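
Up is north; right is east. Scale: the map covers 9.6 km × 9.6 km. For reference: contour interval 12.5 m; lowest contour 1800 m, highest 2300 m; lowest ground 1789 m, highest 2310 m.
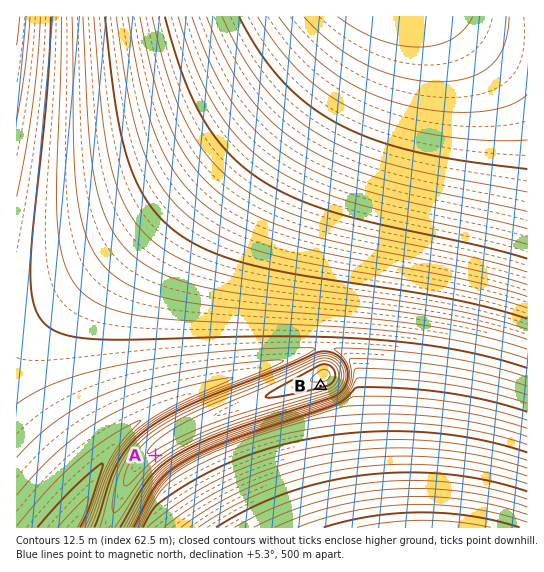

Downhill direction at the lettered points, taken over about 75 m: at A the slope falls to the SE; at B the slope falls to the S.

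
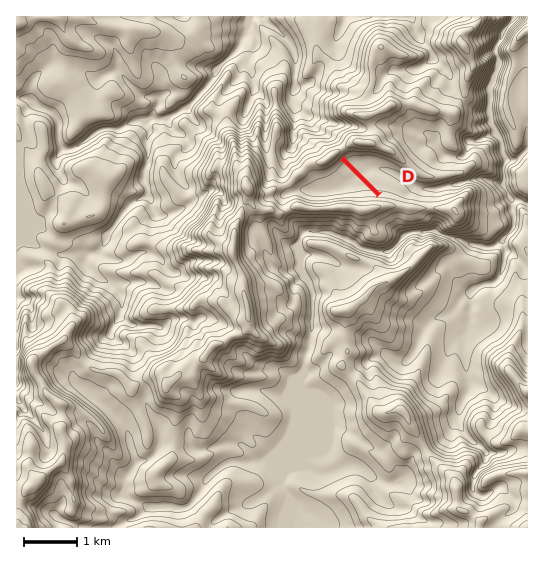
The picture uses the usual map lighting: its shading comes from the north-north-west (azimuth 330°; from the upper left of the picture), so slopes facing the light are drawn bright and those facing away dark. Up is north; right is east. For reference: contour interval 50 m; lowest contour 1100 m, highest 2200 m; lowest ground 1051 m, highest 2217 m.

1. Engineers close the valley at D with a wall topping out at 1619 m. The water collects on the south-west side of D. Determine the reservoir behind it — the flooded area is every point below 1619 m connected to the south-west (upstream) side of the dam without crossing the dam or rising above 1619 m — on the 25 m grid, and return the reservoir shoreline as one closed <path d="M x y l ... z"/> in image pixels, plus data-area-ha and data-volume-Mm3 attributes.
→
<path d="M342 161l-17 12-6 0-8 3-5 5-8 4-3 5 3 3 12 6 17 0 2-2 17-1 1-1 26-2-31-32z" data-area-ha="56" data-volume-Mm3="15.75"/>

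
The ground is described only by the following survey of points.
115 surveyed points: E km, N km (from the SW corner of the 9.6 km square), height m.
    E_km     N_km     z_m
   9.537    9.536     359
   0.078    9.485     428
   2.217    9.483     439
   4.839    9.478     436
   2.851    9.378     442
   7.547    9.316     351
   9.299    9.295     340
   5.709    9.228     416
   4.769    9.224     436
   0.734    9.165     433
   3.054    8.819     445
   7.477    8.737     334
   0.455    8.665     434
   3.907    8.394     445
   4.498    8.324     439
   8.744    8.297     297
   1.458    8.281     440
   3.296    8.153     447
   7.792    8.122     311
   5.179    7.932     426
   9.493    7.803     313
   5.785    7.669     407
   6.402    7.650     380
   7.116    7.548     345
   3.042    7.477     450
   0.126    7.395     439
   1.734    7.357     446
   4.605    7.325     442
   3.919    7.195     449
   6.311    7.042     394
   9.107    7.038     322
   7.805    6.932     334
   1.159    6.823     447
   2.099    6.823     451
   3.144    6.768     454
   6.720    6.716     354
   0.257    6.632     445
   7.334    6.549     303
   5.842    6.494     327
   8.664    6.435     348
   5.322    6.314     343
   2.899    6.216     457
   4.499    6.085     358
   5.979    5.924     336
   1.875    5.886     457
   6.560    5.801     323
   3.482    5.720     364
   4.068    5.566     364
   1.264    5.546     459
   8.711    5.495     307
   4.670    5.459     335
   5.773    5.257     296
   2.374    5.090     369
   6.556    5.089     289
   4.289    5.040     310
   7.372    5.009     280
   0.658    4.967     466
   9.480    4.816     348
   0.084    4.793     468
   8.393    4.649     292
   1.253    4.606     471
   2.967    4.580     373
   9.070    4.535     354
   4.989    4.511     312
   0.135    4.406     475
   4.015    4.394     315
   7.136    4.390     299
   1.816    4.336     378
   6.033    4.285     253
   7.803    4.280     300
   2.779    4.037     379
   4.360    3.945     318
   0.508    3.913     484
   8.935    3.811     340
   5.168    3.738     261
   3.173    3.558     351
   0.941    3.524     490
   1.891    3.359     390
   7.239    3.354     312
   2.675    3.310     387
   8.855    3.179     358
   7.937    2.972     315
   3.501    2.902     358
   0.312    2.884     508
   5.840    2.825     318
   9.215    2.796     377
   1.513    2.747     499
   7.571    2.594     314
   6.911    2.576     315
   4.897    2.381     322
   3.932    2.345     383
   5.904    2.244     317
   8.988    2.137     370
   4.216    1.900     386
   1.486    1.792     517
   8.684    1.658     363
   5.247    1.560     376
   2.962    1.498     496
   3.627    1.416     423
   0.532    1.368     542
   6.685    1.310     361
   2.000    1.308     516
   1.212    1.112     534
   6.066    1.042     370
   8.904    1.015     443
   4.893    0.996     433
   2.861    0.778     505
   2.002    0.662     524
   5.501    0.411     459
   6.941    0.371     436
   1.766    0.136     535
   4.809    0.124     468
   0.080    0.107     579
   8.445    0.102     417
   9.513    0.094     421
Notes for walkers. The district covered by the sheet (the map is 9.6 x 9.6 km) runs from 250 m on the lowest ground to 580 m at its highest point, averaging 395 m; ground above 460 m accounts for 14.4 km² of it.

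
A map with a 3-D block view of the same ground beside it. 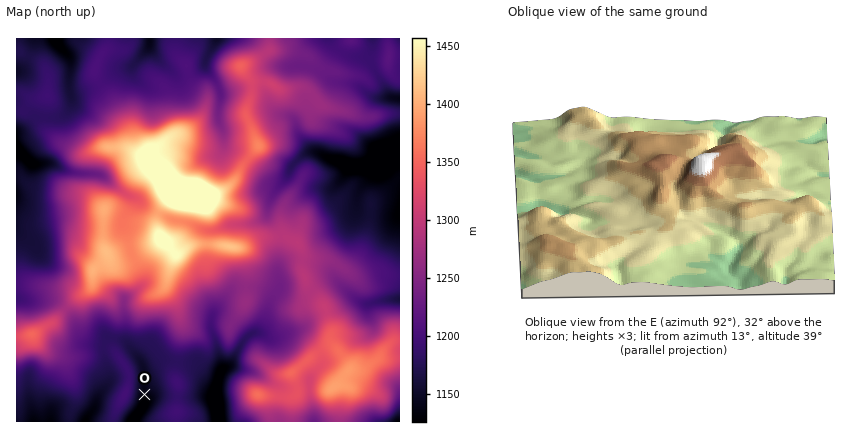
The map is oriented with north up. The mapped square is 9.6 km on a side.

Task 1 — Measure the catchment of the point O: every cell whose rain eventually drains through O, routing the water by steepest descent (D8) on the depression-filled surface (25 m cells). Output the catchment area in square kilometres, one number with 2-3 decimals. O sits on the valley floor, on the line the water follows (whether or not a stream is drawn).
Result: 6.953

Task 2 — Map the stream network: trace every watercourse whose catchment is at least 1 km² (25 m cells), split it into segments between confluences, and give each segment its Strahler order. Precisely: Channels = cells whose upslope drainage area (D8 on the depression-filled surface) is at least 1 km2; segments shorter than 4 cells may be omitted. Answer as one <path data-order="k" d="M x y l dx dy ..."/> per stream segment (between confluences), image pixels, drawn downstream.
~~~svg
<path data-order="1" d="M378 422l20 0"/><path data-order="1" d="M32 414l0 8 2 0"/><path data-order="1" d="M310 386l0 12 2 6 0 10 0 2 0 4 2 2"/><path data-order="1" d="M108 384l-8 10-4 12-8 10-2 6"/><path data-order="3" d="M222 370l-6 16 0 14 2 0 0 22"/><path data-order="2" d="M226 368l-4 2"/><path data-order="2" d="M132 350l8 8 2 6 2 8 0 2 0 30-2 6-4 4-4 4 0 4-2 0"/><path data-order="1" d="M112 338l4 0 6 2 10 10"/><path data-order="1" d="M270 336l-4 0-4-2-10 0"/><path data-order="2" d="M252 334l-4 2-4 4-8 12-4 8-6 8"/><path data-order="2" d="M212 318l0 12 4 10 6 30"/><path data-order="1" d="M370 316l0-12"/><path data-order="1" d="M212 312l0 6"/><path data-order="1" d="M216 306l-2 6-2 6"/><path data-order="2" d="M370 304l12-4 6 0 12 0"/><path data-order="1" d="M356 300l8 4 6 0"/><path data-order="1" d="M130 296l-6 4 0 4 0 34 8 12"/><path data-order="1" d="M280 284l0 4-6 6-4 10-4 14-14 16"/><path data-order="1" d="M36 248l-12-12"/><path data-order="1" d="M30 240l-6-4"/><path data-order="2" d="M24 236l-8-6 0-36"/><path data-order="1" d="M200 228l6 2 8 0 14-4 4 0 0-2 16 0 10-2 10-10 0-8 6-10 12-14 6-14 12-12 4-2 8 0"/><path data-order="1" d="M122 222l2-6 8-8 0-10-2-2-10-6-12-12-8-4-28-2-18-8-4 0-18 0-14-12-2-4"/><path data-order="1" d="M400 218l0-6"/><path data-order="1" d="M356 208l0-10 2-6 4-4 10-10 0-14"/><path data-order="1" d="M334 186l12-12 2-4 2-4"/><path data-order="2" d="M350 166l16 0 6-2"/><path data-order="2" d="M372 164l10-8 2-2 12 0 2 0"/><path data-order="1" d="M218 154l4-4 0-20-4-10 0-12 2-8 0-8-4-10-8-10-2-4 0-10 8-12 2-8"/><path data-order="1" d="M386 154l12 0"/><path data-order="2" d="M316 152l12 6 10 2 12 6"/><path data-order="1" d="M288 116l8 6 0 8 4 6 16 16"/><path data-order="1" d="M70 104l0-8"/><path data-order="2" d="M70 96l0-4 0-32-2-6-10-8-2-4 0-4"/><path data-order="1" d="M134 74l-2 0 0-8 2-2 14-14 2-4"/><path data-order="1" d="M302 66l4 0 10 4 14 10 8 2 14 2 10 4 8 8 4 2 20 0 6 0"/><path data-order="1" d="M152 52l-2-4 0-2"/><path data-order="2" d="M150 46l0-8"/>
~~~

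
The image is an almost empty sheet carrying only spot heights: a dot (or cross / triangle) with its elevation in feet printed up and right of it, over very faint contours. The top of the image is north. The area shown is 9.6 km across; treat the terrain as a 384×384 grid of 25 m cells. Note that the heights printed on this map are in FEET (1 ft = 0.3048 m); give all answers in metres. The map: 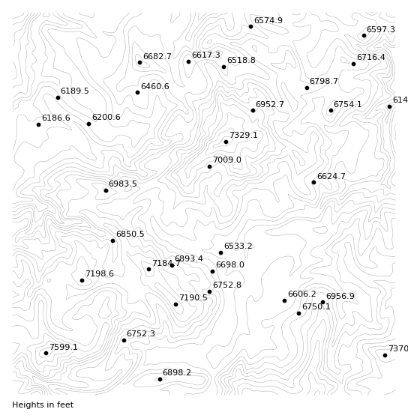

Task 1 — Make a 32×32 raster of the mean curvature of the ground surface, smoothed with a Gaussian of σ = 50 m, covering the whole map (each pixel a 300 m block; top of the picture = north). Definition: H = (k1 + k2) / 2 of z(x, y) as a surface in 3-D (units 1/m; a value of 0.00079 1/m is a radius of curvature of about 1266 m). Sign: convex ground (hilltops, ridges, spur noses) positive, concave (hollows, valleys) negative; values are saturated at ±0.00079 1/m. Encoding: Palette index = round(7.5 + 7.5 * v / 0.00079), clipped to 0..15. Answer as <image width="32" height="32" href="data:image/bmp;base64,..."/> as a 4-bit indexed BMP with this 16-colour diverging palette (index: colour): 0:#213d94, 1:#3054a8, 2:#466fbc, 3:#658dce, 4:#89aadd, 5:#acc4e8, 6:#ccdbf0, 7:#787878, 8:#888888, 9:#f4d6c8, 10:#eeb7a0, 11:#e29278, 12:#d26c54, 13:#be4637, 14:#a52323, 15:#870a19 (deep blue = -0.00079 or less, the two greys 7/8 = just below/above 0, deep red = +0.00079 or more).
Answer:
<image width="32" height="32" href="data:image/bmp;base64,Qk12AgAAAAAAAHYAAAAoAAAAIAAAACAAAAABAAQAAAAAAAACAAATCwAAEwsAABAAAAAAAAAAlD0hAKhUMAC8b0YAzo1lAN2qiQDoxKwA8NvMAHh4eACIiIgAyNb0AKC37gB4kuIAVGzSADdGvgAjI6UAGQqHAJbAN4gXZDI2MZ6rpW6il4iAapRW827//124WljYc5p4C8xDNG9EVmZDtmpFnAhEh5j8//wKskRGZkdXRF8Nif2WXHVPQUZpWWhaVnZvCopnpsJFTqSGa7V2dZaZjKVYKIPim2uaXwnqhYaIaWrBlJc09FmahdYPnMd3eGV8hIWM8NZjPddi2YRXZmiFrcNGOm1KXLJ1eadpxYhohkIKfNldKqt2Vl95i4Z3h5WtuMY32jdbeivLSnZ4dpiHdUmlqRiDbZo8eWM3dVZlZWetk7VQT+xguYUmlmd2vKd5V8Lly1kAj7dDqKVshEMrx3jDi28A7qE01ntGbMV7tQD3b0sg3bZ8iSV1i1t0V5PKIMd2e2Zp34+9ZfU7RFc7pOoBNEWK22NJIW/2dL/nWmdUytGZdXcz4M+Av2HFRCjchZexmWdmbKYpXXX6pMq8aGaXcGd4pMRYRYIkfrraVX+LerGHhk10hlOOdpeVhERmQsmzdFrFR7WKGyeJuZm6VPYUlDesN4SWuFSaP7SZHXOrjVWUuVhWyJZMcz1W47XbZ6y0yERmmnlzhbOXWkGYRrU1NLVad6dm7rPo84RbrUV639eXJ4iWdOaD4hA51ptGbWOwlyqrlGanhgv966RUh1obCKHOY0t6l4lzqCZMyainjXnrIou3VniF4HiHpVp3dau+"/>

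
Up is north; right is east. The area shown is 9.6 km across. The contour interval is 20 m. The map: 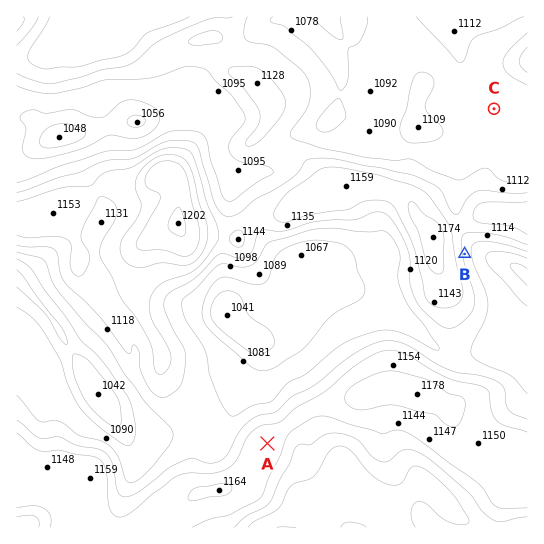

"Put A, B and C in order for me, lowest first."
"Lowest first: C B A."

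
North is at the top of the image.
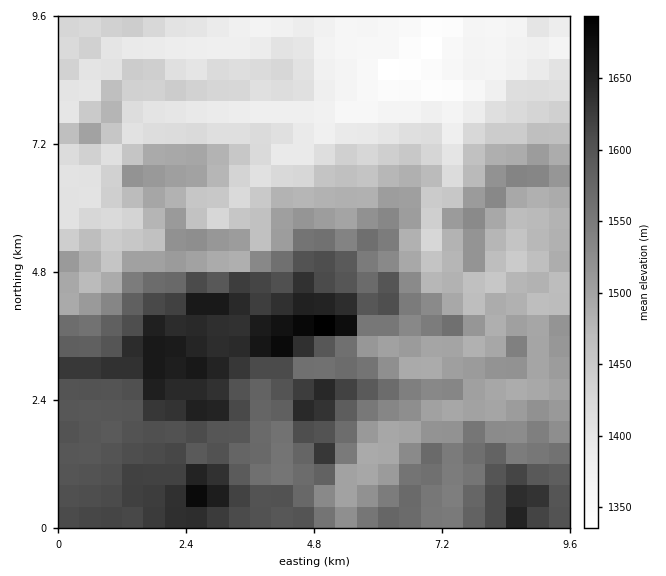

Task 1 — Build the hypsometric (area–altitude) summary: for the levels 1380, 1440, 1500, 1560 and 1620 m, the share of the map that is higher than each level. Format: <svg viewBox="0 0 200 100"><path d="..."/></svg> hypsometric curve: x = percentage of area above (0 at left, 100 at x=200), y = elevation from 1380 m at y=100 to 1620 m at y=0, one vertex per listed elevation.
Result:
<svg viewBox="0 0 200 100"><path d="M182 100l-37-25-44-25-36-25-41-25"/></svg>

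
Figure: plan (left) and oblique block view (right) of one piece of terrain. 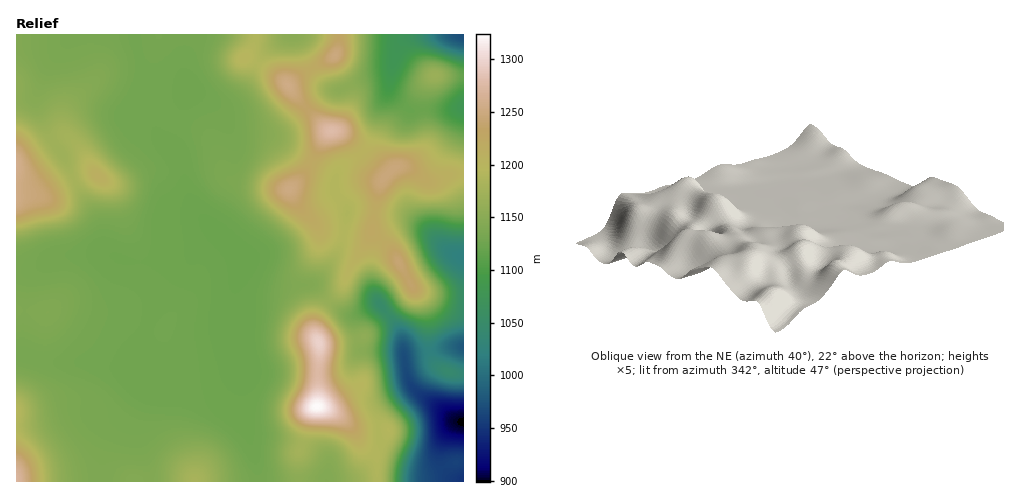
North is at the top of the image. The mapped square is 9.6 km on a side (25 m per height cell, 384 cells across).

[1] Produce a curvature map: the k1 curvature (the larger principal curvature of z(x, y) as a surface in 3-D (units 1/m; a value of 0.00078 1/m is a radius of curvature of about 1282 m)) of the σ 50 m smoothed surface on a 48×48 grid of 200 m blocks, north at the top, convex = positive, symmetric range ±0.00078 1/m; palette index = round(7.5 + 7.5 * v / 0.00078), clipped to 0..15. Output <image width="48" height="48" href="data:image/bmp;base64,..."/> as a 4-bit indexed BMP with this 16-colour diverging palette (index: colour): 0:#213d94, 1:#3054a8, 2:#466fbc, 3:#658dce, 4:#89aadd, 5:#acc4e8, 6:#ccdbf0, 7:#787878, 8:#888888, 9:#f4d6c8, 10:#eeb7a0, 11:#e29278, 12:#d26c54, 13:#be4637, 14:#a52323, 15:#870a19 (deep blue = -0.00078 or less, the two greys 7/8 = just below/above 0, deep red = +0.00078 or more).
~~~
<image width="48" height="48" href="data:image/bmp;base64,Qk32BAAAAAAAAHYAAAAoAAAAMAAAADAAAAABAAQAAAAAAIAEAAATCwAAEwsAABAAAAAAAAAAlD0hAKhUMAC8b0YAzo1lAN2qiQDoxKwA8NvMAHh4eACIiIgAyNb0AKC37gB4kuIAVGzSADdGvgAjI6UAGQqHAMmIiIiIiIiIiZmYiIiHiZh3eHfftWiIiLqYiIiIiIiIiZmYiIiIiqiHeJnPxWiJmbqYiIiIiIeIiYmZiIeIm6mHeaqv53iJu6mIiIiIiHd4iIiYiIeImrl2WMqO+omZqpiIiId3d3eIiIiIiId3eal2auqL/rqHiJh3d3d3d4iIiIiIiId3irp3ruqK/+uGZ6h3d3d3iIiIiIiId4iIrey9/8md/+uGZ6mId3eIiIh3iIh3eIiJz////Iev+rqHeLmIiIiIiHd3iIh3iIiJrO/9uYffpomHiamIiIiIh3d3iIiIiHiIiK77iZr+ZXmImZiIiIiIh3d3iIiId3d3ZY/7eK37VoqqzYiIh3iId3d4iIiId3d3ZX/7Z676d5vf/4iIh3iId3eIiIiId3d3ZX79d477iJvv23eIh3iId4iIiIiId3iIhn3+h236ZnzKhneIiIiId4iIiIh3h4iIqq3/uX35VX3IdneIiIiIeIiIiIh3iIiJrM/+y777dW3IZoiIiIiIiIiIiIh3iIiIm8/8mK7+pnzJmYiIiIiIiIiIiIh3iId4is/qda28ya3Ku4iIiIiIiIiIiIiIiIh4iazLmcpYve3LqYiIiIiIiIiIiIiIiIiIiJmbzcY1n//tuHiIiIiIiIiIiIiIiIiIiId577VFr//+ynd3iIiIiIiIh3iIiIiIiIdnz8d53/7LqYh3iIiHd4iIh3iIiHd4iZh4n+q8//t3h4h3iId3d4iIh3iIiHd3eKuYjOu8/+hmd4h3eId3d4iId4iIiHd3d5u5iMur/7dmd4h3iId3eIiHeIh3iHd3Znu5mKqb7qdmeJh3iIh3eIiHeId3eIh3dou5mJurzJZniZh3mZh3iIh3iId3d4iHeLy5iIu6qpZmm7uqu6h3iIh3iHd3d4iIi9yYh3rKiahoq7vM3Jh4mYh3iHeId4mZvMl4h2nbZ6qaupmrupiJqpiHiHiIiIq8zKh3iHjMdpu7qHiamZms3KiHiIiIiJrN3Lh3iZm9l4vLqImqiJre26iIiIiIiIm7vdqHeJqsuruqu5qoiIvrmIiIiIiIiIiZisyWeJmbzMqJq6qHd4zJd4iIh3iIh3eId623aIiKzbmJqrl3d6uod3iHd3iIh3eIdozZeZmru8uZmLmIiaqId4h3d4iId3eIZXvsvMuqhpu5h7mImpiHeIh4iIiId3eHZWne/tqZdWq5iJiImYh3eIiIiIiId3eIdoz+7qd6lmm4Z4d4mYh3d4iIiIiIh3eIic/qncZoqHmoZ4d4iIiHeIiIh3eId3eInP6la9hmipmpdoeIiIiIiIeIh3d4d3eJz9pkWMuHerqqhoiIiIiIiIeIh3d4iHec7blleauHecy7qYh3h4iIiIeIiHiImZnO3MypmqmHeK3v/4h3d3iIiIiId4iJvLu8us7/3Kl3eK3//4h3d3iIiIiId3iJvcmZh4rf/ah3eb7bmIh3d3iIiIiIiIiImsuYdmZ8/ZiIibynZYiHd4iIh3iIiIh3d6ynZmVa/YiIeKqGZg=="/>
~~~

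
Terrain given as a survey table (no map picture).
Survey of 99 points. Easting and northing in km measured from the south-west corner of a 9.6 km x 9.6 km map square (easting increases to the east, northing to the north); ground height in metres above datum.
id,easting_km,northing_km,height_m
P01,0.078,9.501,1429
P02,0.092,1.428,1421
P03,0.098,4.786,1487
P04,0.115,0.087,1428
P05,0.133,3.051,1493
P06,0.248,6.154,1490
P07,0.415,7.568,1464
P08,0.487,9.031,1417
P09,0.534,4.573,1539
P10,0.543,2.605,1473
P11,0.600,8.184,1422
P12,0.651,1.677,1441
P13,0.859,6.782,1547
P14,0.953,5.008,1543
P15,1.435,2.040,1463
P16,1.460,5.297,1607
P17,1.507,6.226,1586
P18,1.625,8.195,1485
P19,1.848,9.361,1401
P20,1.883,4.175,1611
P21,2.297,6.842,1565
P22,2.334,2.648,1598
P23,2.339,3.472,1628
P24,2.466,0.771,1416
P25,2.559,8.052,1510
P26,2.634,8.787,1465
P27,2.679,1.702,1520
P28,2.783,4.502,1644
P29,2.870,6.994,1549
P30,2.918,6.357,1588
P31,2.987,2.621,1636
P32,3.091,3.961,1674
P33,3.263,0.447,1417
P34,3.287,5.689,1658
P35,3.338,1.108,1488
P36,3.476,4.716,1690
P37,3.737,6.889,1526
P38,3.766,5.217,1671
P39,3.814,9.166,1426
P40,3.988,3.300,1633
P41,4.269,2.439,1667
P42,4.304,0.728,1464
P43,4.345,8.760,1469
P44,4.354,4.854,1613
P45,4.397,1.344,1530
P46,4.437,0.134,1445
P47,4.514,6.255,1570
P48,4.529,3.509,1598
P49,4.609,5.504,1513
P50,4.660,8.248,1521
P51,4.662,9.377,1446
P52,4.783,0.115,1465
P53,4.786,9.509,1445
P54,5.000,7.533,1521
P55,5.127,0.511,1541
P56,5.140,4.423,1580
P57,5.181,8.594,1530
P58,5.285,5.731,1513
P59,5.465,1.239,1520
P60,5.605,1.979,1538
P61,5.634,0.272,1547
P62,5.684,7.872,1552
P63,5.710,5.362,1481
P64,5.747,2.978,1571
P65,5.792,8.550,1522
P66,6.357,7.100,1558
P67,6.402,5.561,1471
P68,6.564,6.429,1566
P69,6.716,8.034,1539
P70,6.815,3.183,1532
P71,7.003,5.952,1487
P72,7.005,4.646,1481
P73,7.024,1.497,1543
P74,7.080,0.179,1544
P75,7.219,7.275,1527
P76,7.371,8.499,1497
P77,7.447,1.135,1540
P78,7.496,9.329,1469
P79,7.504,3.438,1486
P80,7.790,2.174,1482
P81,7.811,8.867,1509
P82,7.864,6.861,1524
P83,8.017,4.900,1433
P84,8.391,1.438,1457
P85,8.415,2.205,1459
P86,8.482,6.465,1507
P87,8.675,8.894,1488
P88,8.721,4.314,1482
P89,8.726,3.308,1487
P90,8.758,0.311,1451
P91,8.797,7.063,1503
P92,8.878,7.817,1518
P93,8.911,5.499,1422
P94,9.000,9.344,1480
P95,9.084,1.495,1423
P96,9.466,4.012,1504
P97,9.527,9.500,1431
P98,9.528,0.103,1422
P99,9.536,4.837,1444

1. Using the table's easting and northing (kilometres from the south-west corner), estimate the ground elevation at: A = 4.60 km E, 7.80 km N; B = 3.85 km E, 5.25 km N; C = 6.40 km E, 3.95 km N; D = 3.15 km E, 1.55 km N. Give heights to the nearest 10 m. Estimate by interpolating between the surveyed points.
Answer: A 1490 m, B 1670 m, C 1530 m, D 1500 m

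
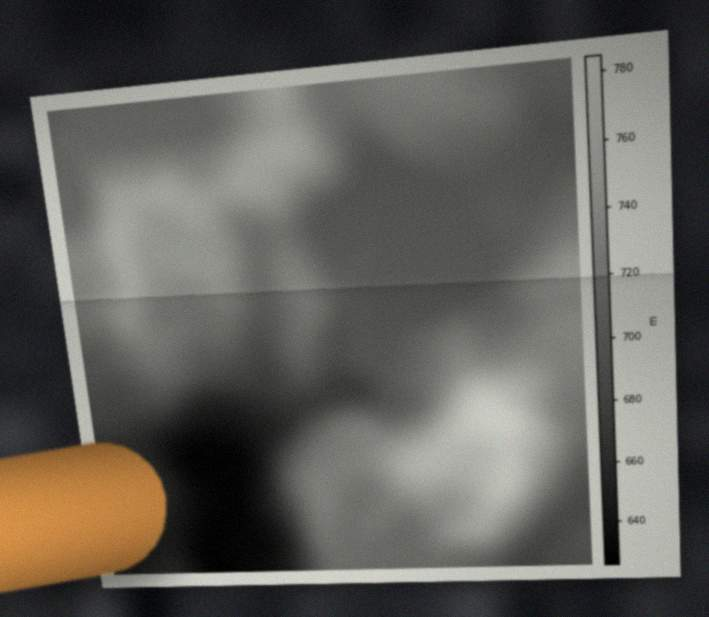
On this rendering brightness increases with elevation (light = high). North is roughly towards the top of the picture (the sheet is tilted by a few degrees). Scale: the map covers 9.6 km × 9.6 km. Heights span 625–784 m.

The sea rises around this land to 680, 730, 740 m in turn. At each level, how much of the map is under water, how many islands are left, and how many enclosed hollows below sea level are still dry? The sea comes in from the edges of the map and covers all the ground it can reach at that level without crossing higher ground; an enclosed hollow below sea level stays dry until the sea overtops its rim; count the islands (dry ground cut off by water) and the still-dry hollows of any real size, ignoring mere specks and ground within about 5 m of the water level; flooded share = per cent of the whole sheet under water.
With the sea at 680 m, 18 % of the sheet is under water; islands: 0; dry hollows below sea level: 0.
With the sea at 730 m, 75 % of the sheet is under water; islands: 0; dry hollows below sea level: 0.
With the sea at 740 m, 84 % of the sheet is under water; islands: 1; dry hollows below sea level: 0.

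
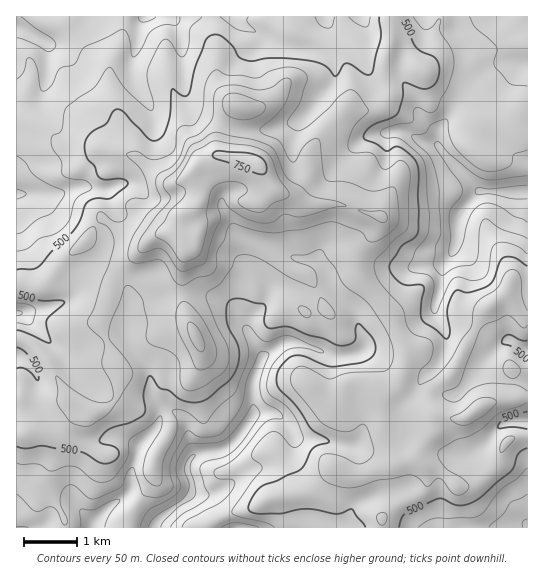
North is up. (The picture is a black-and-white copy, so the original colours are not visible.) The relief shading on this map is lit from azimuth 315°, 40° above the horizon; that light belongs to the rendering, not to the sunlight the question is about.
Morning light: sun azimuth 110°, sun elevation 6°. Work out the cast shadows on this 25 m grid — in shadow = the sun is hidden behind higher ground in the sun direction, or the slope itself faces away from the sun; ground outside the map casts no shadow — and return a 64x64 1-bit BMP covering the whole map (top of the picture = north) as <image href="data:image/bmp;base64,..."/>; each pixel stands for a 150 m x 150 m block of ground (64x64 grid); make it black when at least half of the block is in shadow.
<image width="64" height="64" href="data:image/bmp;base64,Qk0+AgAAAAAAAD4AAAAoAAAAQAAAAEAAAAABAAEAAAAAAAACAAATCwAAEwsAAAIAAAAAAAAA////AAAAAAAIcHwAABgAAAB4fwAAOAAAADx//AA4AAAADh/+AAAAAAADD/8AAAAAAAMP/4AAAAAAA4//iAAAAAADj/8eAAAAAAOP+D4AAAAAA4f8fgAAEAABwf58AAA4AADAP3gAABwAAGIfOAAADAAAIA/4AAAAAAAAB/gAA4AAAAAH8AAHwBgAAAfgAAfAGAAYB+AAAcA4ABgP4IAAADAAHA/hwQwAcAAeB+P/DhjgAB4H4/8GGAAAPgfgPwcAAAA8AAAeBwAYAHwGAAgHAHgA/AYAAA4A/AH4BwAQDgD/AfgDgAAe4AGAcAGAAA/wAAAAAAAAD/gAAAAAAAAP+AAAMAAAAA/8OABwAAAAH/x4DHgAAAAP+PwecAAAAA/4/z8wAAAAB/D/v4AAAAAD4P//4AAAAAPA///wAAAAA8D///AAAAABwP//+DAAAAHg///8cAAAAGD///AAAAAAAP//8AAAAAAA///8AAACAAD///wAAAMBgH///gAQAwMAA///gDADBwAH//+AOAIOAAf//4A8AA4AD///gBwABgAP///AHgAAAB///+APAAAAG4P/4AeAAAAIQ//gA4AAAAjj/+OBgAAACOf/h8CAAAAIZ/+PwAQAAAgnz4+ADAAADCPPgAAcAAAMA88AAB4AAAAD3wAAPgAAAAP+AAA8AAAAAf4AADwAAA=="/>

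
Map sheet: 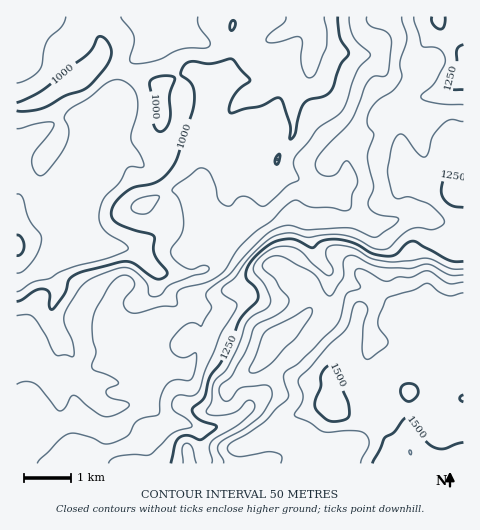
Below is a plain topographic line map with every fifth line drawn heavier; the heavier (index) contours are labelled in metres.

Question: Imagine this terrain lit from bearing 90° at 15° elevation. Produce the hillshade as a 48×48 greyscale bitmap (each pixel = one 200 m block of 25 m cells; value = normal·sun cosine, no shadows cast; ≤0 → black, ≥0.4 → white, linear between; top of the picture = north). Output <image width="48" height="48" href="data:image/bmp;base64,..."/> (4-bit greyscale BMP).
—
<image width="48" height="48" href="data:image/bmp;base64,Qk32BAAAAAAAAHYAAAAoAAAAMAAAADAAAAABAAQAAAAAAIAEAAATCwAAEwsAABAAAAAAAAAAAAAAABEREQAiIiIAMzMzAERERABVVVUAZmZmAHd3dwCIiIgAmZmZAKqqqgC7u7sAzMzMAN3d3QDu7u4A////AKmHebuXeaqWRJxyR6qYiZmaqFRHiKuqqbqXebupiJmGM6xBN6u6qpiaqXVFeL3KmKqoeKu6mIeHRKpBJHmqu6iaqYVGeM3KmaqqiKq6mHeZd5hkMzR4rKh5qpd4eMy5maqrmJq6l3ial1R4hjI1ipdoq7qpeLupmaqrqJvKmHiGVURpu5QiV3ZovdupeKupmaq7qKy5mYhkRnU0ncdDVURpzdupeKuqmKq8qbuImZh1WIMBjcl1RERpzcuoeKu6iKq8qbmImZl2eYIAaqqWRFZ5zcqXeLy6maq8qpeJiZqYiXIBJHq5ZVVq3bqYiauqqaq8qoaIiZqpmYQiEUi7p1RZ3bqZmqqqmaq8uXZ4iZqZiZdCESSMynRHvLqZmqmZmarNuFaIiZmYialTIRJa3KY1m7qpmamZmqrOpVeImZmZmapkMRJIvupUabupmZmqqqvdhWeImZmZmJl1QQNGi/2VRquYmpibuqvbZXiImqmJmJl3UhRmZ77INJuYmoeby5rbVGeIq7mJqYh3ZDRVVXvaQ3uomZiKu2i8dFd4rMuYd4dmZ2REVnraU3uXiZmqqUWclEZ3m97HRXdUaIUjZ4vaVoiIiIm8qHeJdFZ2eu/pZndSNVQ0aJz7VWi6iIjOudynZmZmav/YZol0EAFHmr75M2vKmXjfyu/qh3d2adx1V5qWQAAovN61Ra3bmXjf2+/9qZiIeJdEaJqYdAAFrO10eu/ZZ5rNut7+ypmIh4dVZ4mZiFACe9pWrf/HRZu7u97dyph3d4iHZniamYUjasl4rNyXVYupqu3MypdlZ4mqhWiqqYhlerqZmrqYdomYiN3LupdDV4q8hWmrqZqGaaqqmYiJmYh2d93LqpdTRXrMlnq7qJuWaKuqqGZ4mphmeMzLqZhlRWirmIq7qaunWLyphlVmiZh1ebu8upmHVXiHiJq8uqqoZ6qYh2VVeImGipisypmYZol1Z5q8y6qqdneJqWRFeJuHm3ed25mZd5mGVnmrqru6dFaKuWRWaLuHrGaM7KmZiJiIZXmpmqzLZFeJuWVWaMuIq3Z53rqZiHeJdnqpmavMlVZ4qXVmasqIq5h3vtqph3eKl4qpiZq8uFVniYZmesl4q7qHnduphmaKqHmqmJmrymZ2Z3d3erl3mruprNuql1V6uXirqZmqyneHZVaJiqmImqu8zduql1RpuoebuZmayneYZDR5qqmZmpms3d3KmFRpuoeby6mZuniYZDRYmZmZmoiJu87sqFRquoeLy6qZu5iHZEVnd4iImod3ib39qGV6uoiKu6qqvLmGVEaHZohleIh2eJveyXeJqZmau6qrvMl2ZUaIVohkRpl3eIm93KmIiIqqq7qqvMpmZlaGNZqFRJl3eImb3sqYd5qYm8uprNp2ZmZ0NIqWM5mHiIiaztuZmZqHe8ypm9t2ZVZ2Q1iWVqmIiIiazduqqZh2i8y6mct0RFeYVEZ4maqYh3irzcuqqYdmiszLurpzM1eYZDR6u6qph3m8zMuqmYd3irvMzclkM1eIZDV6zA=="/>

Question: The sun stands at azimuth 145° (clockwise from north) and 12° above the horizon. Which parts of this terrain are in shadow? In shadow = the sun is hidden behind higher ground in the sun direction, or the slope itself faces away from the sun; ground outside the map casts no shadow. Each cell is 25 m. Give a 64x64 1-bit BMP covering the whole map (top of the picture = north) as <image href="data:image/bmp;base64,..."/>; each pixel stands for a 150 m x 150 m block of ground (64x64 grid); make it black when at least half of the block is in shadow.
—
<image width="64" height="64" href="data:image/bmp;base64,Qk0+AgAAAAAAAD4AAAAoAAAAQAAAAEAAAAABAAEAAAAAAAACAAATCwAAEwsAAAIAAAAAAAAA////AAAAAAAAAAAAAAAAAAAAAAAAAAAAAAAADAAAAAAAAAOfgAAAAAAAA7/AAAAAAAAHH/AAAAAAAAAH+AAAAAAAAAD8AAAAAAAAYH4AAAAAAABwCAAAAAAAAHAAAAAAAAAAfAAAAAAAAAB+AAAAAAAAAH8AwAAAAAAAf4BgAAAAAAB/gHAAAAAAAD+AMAAAAAAAD4A4AAAAAAAHgDwAAAAAAAOcHgAAAAAAA/4OAAAAAAAD/wAAAAIAAAP4AAAAwwAAAOAAAADjAAAAAAAAAPAAB/wAAAAAcAAH/wAAAAMD/wQ/gAAD4wP/AD/gAB/3Af8AD/AAP+YAfgAH/AA/wAAIAAP+H/8AAAAAA////wAAAAAD//8vAAAAAAP+fgAAAAAAA/x4AAAAAAAD+AAAAAAAAAAwAAAAAAMAAAAAAAAAAxAAAAAAAAAAHAAAAAAAAAAMAAAAAAAAAAAAAAAAAAAAAAAAAAAAAAAAAAAAAAAAAAAAAAAAAAAAAAAAAAAAAAAAAAAAAAAAAAAAAAAAAAAAAAAAAAAAAAAAAAAAAAAAAAAAAAAAAAAAAAAAAAAAAAAAAAAAAAAAAAAAAAAAAAAAAAAAAAAAAAAAAAAAAAAAAAAAAAAAAAAAAAAAAAAAAAAAAAAAAAAAAAAAAAAAAAAAAAAAAAAAAAAAAAAAAAAAAAAAAAAAAA=="/>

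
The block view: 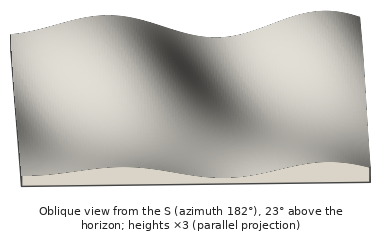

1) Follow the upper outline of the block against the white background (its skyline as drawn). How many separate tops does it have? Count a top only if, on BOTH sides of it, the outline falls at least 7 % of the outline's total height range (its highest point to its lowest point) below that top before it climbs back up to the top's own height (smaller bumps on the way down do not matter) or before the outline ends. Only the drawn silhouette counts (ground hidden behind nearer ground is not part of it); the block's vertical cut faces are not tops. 2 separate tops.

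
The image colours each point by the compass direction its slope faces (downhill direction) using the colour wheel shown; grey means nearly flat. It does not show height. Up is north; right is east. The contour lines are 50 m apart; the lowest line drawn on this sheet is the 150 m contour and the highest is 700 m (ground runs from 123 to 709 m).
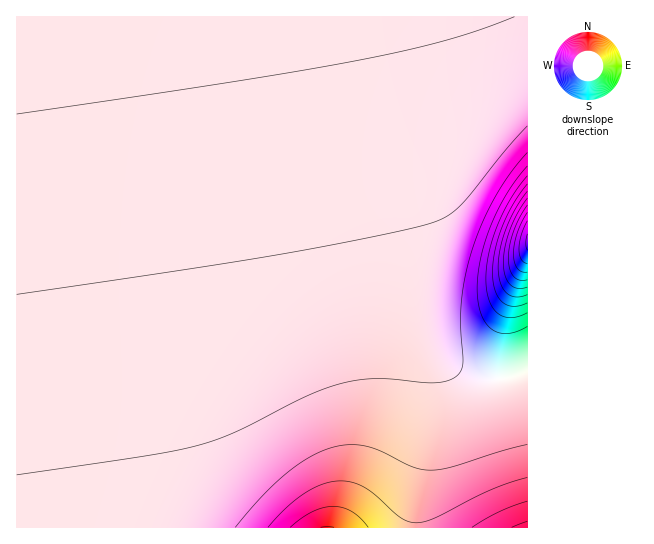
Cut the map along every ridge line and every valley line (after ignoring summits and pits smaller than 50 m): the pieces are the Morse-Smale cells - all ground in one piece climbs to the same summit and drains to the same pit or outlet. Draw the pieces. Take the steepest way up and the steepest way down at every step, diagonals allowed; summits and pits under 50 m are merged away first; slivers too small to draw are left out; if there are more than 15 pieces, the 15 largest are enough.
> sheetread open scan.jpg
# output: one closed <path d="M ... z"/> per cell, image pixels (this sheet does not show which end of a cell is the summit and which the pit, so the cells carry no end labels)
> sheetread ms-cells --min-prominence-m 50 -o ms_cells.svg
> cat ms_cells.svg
<path d="M354 16l-338 1 1 511 398-1 2-32 16-92 0-32-18-69z"/><path d="M527 16l-171 1 25 125 34 149 9 32 11 23 16 19 19 11 11 3 24 0 23-9z"/><path d="M355 16l28 141 32 145 18 69 0 32-16 92-2 32 112 1 1-157-23 8-24 0-11-3-13-7-16-14-14-25-12-39-43-193-15-80z"/>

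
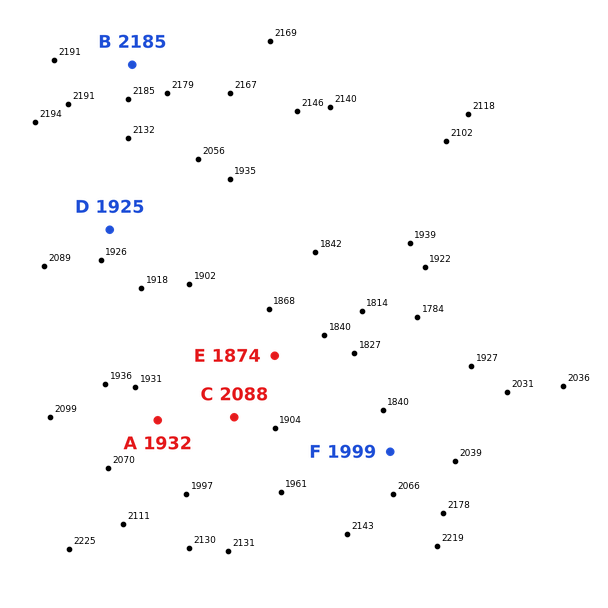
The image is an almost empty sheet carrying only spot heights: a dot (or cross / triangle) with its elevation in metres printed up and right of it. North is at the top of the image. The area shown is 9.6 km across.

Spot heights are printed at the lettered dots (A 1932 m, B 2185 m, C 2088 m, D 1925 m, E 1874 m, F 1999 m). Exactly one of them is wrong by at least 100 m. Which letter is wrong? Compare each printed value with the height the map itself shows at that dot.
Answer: C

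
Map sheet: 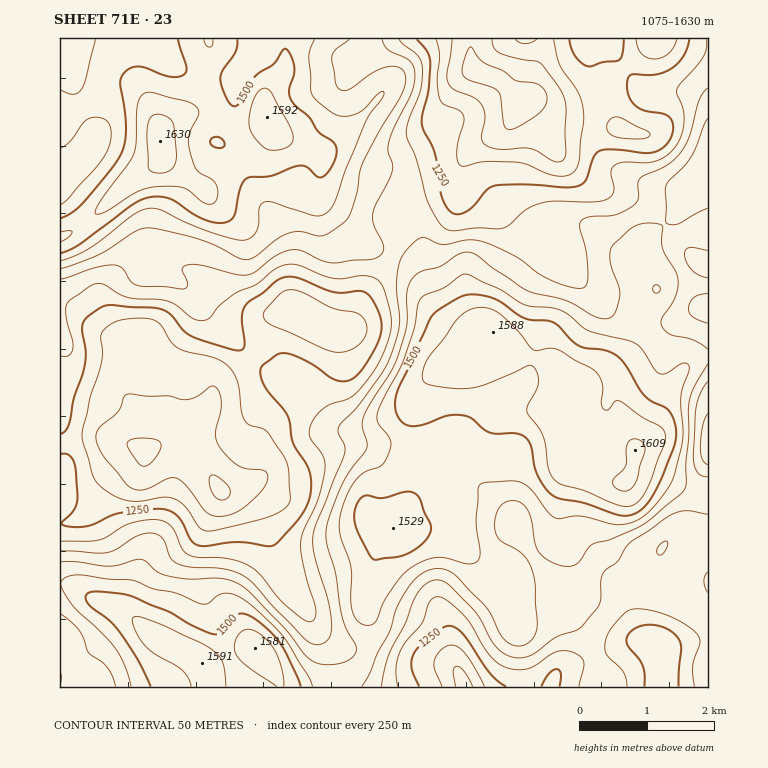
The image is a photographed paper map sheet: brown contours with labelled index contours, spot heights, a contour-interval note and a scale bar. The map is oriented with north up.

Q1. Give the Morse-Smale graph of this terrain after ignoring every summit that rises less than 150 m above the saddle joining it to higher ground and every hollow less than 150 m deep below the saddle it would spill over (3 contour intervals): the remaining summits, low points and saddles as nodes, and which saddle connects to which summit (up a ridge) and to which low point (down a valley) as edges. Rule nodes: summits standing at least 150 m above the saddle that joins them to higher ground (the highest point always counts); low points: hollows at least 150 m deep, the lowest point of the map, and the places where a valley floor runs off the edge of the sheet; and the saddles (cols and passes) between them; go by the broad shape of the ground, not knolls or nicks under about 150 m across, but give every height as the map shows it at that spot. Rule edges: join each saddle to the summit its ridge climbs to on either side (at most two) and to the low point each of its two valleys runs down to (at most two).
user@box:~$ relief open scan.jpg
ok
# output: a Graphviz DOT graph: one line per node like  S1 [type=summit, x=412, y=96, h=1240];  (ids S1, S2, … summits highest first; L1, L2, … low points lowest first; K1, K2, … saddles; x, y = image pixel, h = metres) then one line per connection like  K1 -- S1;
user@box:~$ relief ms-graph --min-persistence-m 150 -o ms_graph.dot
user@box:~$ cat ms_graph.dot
graph terrain {
  S1 [type=summit, x=160, y=141, h=1630];
  S2 [type=summit, x=635, y=452, h=1609];
  S3 [type=summit, x=202, y=663, h=1591];
  L1 [type=low, x=525, y=100, h=1075];
  L2 [type=low, x=145, y=452, h=1092];
  L3 [type=low, x=464, y=687, h=1135];
  K1 [type=saddle, x=366, y=656, h=1411];
  K2 [type=saddle, x=393, y=254, h=1343];
  K3 [type=saddle, x=625, y=68, h=1245];
  K1 -- S2;
  K1 -- S3;
  K1 -- L2;
  K1 -- L3;
  K2 -- S1;
  K2 -- S2;
  K2 -- L1;
  K2 -- L2;
  K3 -- S1;
  K3 -- S2;
  K3 -- L1;
}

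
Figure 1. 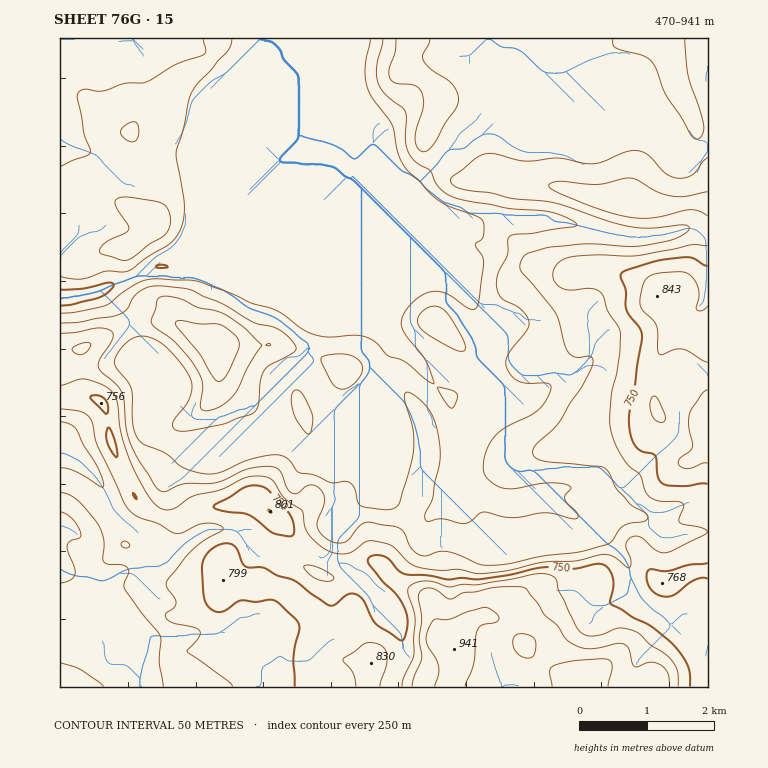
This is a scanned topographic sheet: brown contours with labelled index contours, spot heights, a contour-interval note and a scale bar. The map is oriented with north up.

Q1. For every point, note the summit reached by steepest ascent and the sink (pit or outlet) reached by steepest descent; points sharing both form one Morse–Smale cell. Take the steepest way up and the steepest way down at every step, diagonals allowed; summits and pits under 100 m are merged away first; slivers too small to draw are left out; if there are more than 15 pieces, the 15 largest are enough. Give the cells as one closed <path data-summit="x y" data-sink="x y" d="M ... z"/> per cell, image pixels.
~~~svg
<path data-summit="454 649" data-sink="60 298" d="M708 38l-447 1 0 15-4 11-10 16-11 10-18 8-6 10-2 30-2 2 2 35 8 37 5 10-1 24-5 17 31 6 11 21 6 6 18 5 22 17 11 4 0 5-20 59 0 7 7 22-23 14-25 9-34 15-17 2-25-9-17-8-11-14 0-12 13-21 0-11-6-12-16-14-12-34-6-11-20-20-18 5-26 3 0 98 24-1 12 3 7 6 4 9 2 20 6 22 22 46 10 9 13 7 10 3 10 0 21-12 23-1 21-7 11 0 22 19 1 5-1 14-17 44-3 2-36-2-4 23 0 34-1 2 0 13 4 5 13 8 48 0 1-2 31-1 12-4 17 0-21 27 386 0 0-154-14-1-24 7-8 0-17-21-27-5-13-6-16-16-10-3-23 2-12 5-17 1-14 5-15 0-13-6-21-5-4-5 0-37-10-50 32 0 5-17 3-51-3-7-10-10-14-27-16-16-44-17-19-18 12-10 16-19 17 10 30 5 9 3 11 0 19-5 7 2 44-2 72 17 36 0 30-8 21 3z"/><path data-summit="657 296" data-sink="60 298" d="M412 206l-16 19-12 10 19 18 44 17 16 16 14 27 10 10 3 7-3 51-5 17-32 0 10 50 0 37 4 5 21 5 13 6 15 0 14-5 17-1 12-5 23-2 10 3 16 16 13 6 27 5 17 21 8 0 24-7 14 0 0-300-21-4-30 8-36 0-72-17-10 2-41-2-19 5-11 0-9-3-30-5z"/><path data-summit="454 649" data-sink="60 687" d="M84 395l-24 3 0 289 261 0 22-27-17 0-12 4-31 1-1 2-48 0-17-13 1-49 4-23 19 2 17 0 3-2 17-44 1-9-1-10-22-19-11 0-21 7-23 1-21 12-10 0-23-10-13-14-12-24-12-32-3-27-4-9-7-6z"/><path data-summit="153 220" data-sink="60 298" d="M260 38l-200 1 0 258 16 0 16-3 22-11 14-3 25-13 61 0 3-3 5-17 1-24-5-10-8-37-2-35 2-2 2-30 6-10 18-8 11-10 10-16 4-11z"/><path data-summit="218 354" data-sink="60 298" d="M226 265l-73 2-25 13-14 3-11 6 24 26 15 40 16 14 6 12 0 11-13 21 0 12 3 6 8 8 17 8 25 9 17-2 34-15 13-3 26-12 9-8-7-22 0-7 20-59 0-6-11-3-22-17-18-5-6-6-11-21z"/>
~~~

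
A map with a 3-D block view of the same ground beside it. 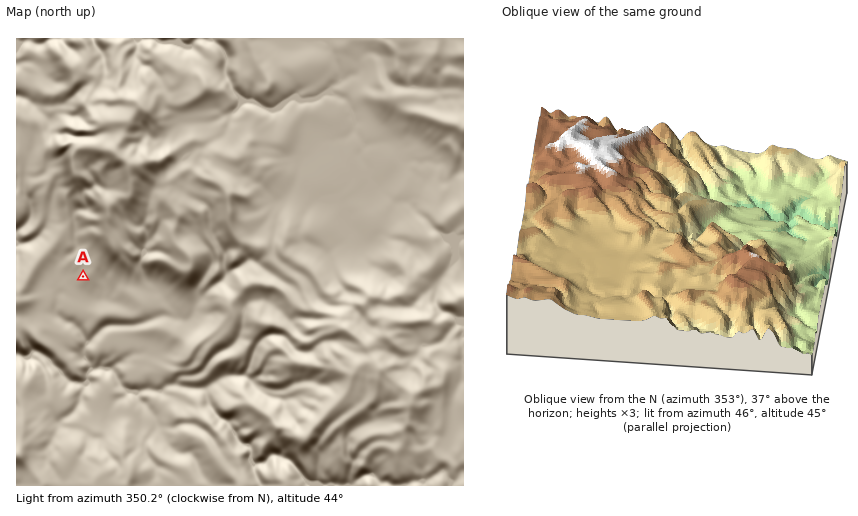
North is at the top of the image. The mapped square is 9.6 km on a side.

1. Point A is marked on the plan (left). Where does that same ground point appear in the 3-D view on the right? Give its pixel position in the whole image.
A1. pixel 785 249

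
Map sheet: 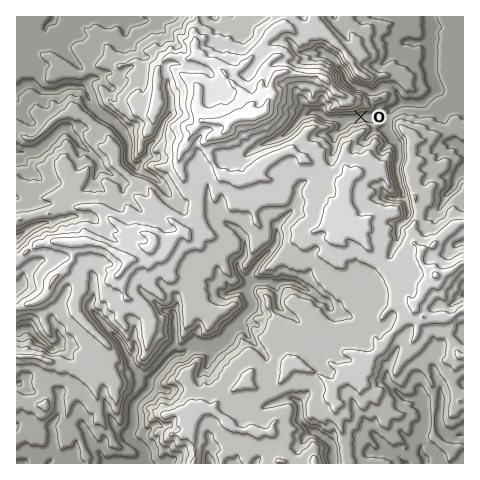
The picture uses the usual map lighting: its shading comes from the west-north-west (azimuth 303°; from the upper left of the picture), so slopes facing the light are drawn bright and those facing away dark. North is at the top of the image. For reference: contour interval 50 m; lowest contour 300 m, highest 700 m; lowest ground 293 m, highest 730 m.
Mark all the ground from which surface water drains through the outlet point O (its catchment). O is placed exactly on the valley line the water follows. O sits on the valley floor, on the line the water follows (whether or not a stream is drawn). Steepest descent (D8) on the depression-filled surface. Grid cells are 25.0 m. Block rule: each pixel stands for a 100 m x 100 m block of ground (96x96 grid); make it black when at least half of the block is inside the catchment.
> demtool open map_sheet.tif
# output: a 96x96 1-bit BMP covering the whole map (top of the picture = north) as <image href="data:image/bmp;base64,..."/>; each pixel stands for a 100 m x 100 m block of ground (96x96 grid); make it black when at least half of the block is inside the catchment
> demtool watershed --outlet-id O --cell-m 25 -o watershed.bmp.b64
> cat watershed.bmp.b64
<image width="96" height="96" href="data:image/bmp;base64,Qk2+BAAAAAAAAD4AAAAoAAAAYAAAAGAAAAABAAEAAAAAAIAEAAATCwAAEwsAAAIAAAAAAAAA////AAAAAAAAAAAAAAAAAAAAAAAAAAAAAAAAAAAAAAAAAAAAAAAAAAAAAAAAAAAAAAAAAAAAAAAAAAAAAAAAAAAAAAAAAAAAAAAAAAAAAAAAAAAAAAAAAAAAAAAAAAAAAAAAAAAAAAAAAAAAAAAAAAAAAAAAAAAAAAAAAAAAAAAAAAAAAAAAAAAAAAAAAAAAAAAAAAAAAAAAAAAAAAAAAAAAAAAAAAAAAAAAAAAAAAAAAAAAAAAAAAAAAAAAAAAAAAAAAAAAAAAAAAAAAAAAAAAAAAAAAAAAAAAAAAAAAAAAAAAAAAAAAAAAAAAAAAAAAAAAAAAAAAAAAAAAAAAAAAAAAAAAAAAAAAAAAAAAAAAAAAAAAAAAAAAAAAAAAAAAAAAAAAAAAAAAAAAAAAAAAAAAAAAAAAAAAAAAAAAAAAAAAAAAAAAAAAAAAAAAAAAAAAAAAAAAAAAAAAAAAAAAAAAAAAAAAAAAAAAAAAAAAAAAAAAAAAAAAAAAAAAAAAAAAAAAAAAAAAAAAAAAAAAAAAAAAAAAAAAAAAAAAAAAAAAAAAAAAAAAAAAAAAAAAAAAAAAAAAAAAAAAAAAAAAAAAAAAAAAAAAAAAAAAAAAAAAAAAAAAAAAAAAAAAAAAAAAAAAAAAAAAAAAAAAAAAAAAAAAAAAAAAAAAAAAAAAAAAAAAAAAAAAAAAAAAAAAAAAAAAAAAAAAAAAAAAAAAAAAAAAAAAAAAAAAAAAAAAAAAAAAAAAAAAAAAAAAAAAAAAAAAAAAAAAAAAAAAAAAAAAAAAAAAAAAAAAAAAAAAAAAAAAAAAAAAAAAAAAAAAAAAAAAAAAAAAAAAAAAAAAAAAAAAAAAAAAAAAAAAAAAAAAAAAAAAAAAAAAAAAAAAAAAAAAAAAAAAAAAAAAAAAAAAAAAAAAAAAAAAAAAAAAAAAAAAAAAAAAAAAAAAAAAAAAAAAAAAAAAAAAAAAAAAAAAAAAAAAAIAAAAAAAAAAAfAAA4AAAAAAAAAAB/gAD4AAAAAAAAAAB/wAP4AAAAAAAAAAD/4Af4AAAAAAAAAAD/8B/4AAAAAAAAAAH//D/4AAAAAAAAAAH////4AAAAAAAAAAH////4AAAAAAAAAAH////8AAAAAAAAAAB////+AAAAAAAAAAAf////AAAAAAAAAAAf////AAAAAAAAAAAP////AAAAAAAAAAAH////AAAAAAAAAAAAH///AAAAAAAAAAAAD///AAAAAAAAAAAAD//8AAAAAAAAAAAAD//4AAAAAAAAAAAAB//gAAAAAAAAAAAAB//AAAAAAAAAAAAAB/+AAAAAAAAAAAAAB/8AAAAAAAAAAAAAA/AAAAAAAAAAAAAAAAAAAAAAAAAAAAAAAAAAAAAAAAAAAAAAAAAAAAAAAAAAAAAAAAAAAAAAAAAAAAAAAAAAAAAAAAAAAAAAAAAAAAAAAAAAAAAAAAAAAAAAAAAAAAAAAAAAAAAAAAAAAAAAAAAAAAAAAAAAAAAAAAAAAAAAAAAAAAAAAAAAAAAAAAAAAAAAAAAAAAAA="/>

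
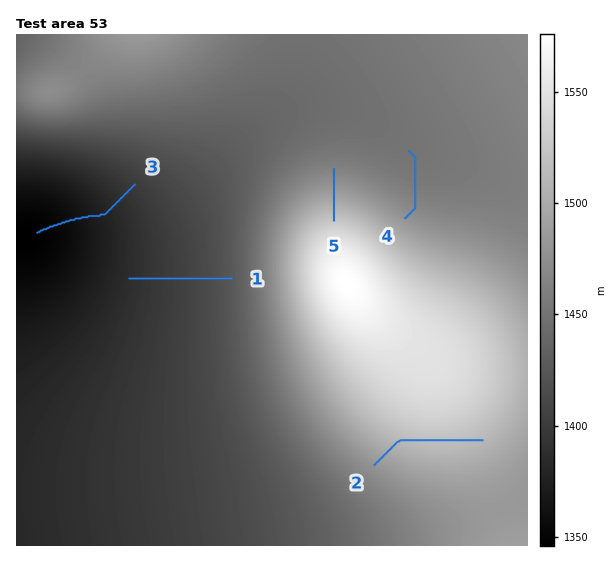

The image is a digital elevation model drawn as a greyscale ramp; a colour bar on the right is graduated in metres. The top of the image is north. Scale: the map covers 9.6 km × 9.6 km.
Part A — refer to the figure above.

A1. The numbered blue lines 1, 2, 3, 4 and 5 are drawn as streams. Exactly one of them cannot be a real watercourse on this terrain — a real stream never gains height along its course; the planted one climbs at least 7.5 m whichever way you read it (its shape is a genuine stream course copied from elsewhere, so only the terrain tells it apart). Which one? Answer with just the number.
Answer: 2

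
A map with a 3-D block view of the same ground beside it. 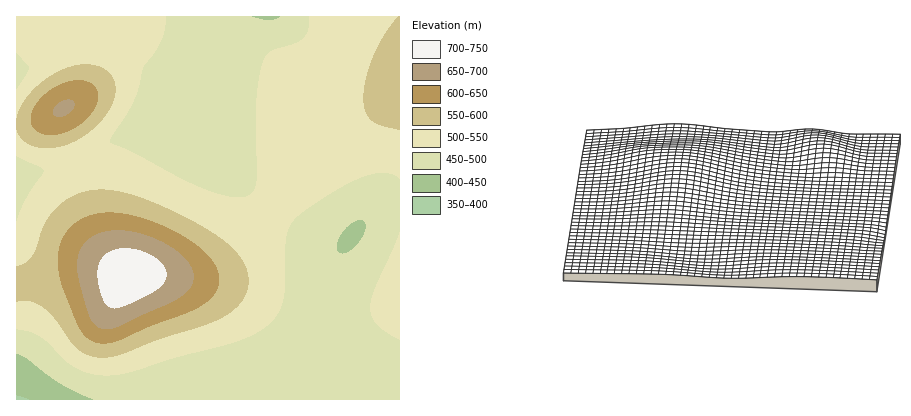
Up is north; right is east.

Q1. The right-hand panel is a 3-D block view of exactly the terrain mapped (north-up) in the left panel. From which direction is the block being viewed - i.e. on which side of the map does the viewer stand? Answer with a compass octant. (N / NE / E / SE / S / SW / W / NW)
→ E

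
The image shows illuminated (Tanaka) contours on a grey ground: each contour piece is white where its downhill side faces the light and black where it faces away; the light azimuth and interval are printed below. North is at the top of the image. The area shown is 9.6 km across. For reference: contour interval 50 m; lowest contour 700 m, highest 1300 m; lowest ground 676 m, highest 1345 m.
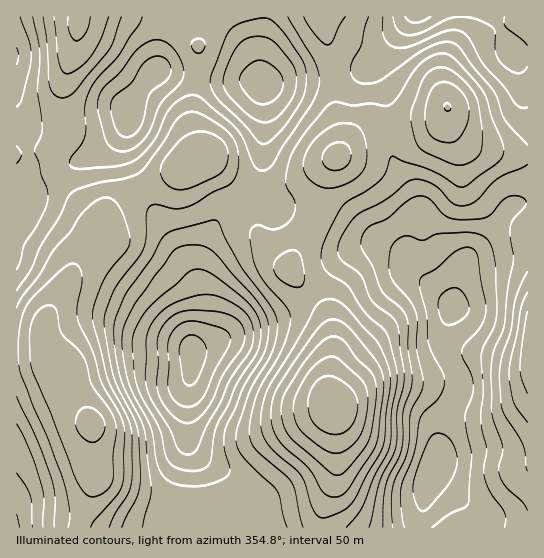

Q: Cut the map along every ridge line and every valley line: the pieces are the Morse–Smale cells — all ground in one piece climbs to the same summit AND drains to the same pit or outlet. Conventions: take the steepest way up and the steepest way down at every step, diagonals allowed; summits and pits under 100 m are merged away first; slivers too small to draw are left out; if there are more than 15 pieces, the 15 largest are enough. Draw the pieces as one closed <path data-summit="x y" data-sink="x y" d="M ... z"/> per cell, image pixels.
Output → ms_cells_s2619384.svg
<path data-summit="335 405" data-sink="435 465" d="M386 128l-25 7-8 5-18 19-8 18-4 25-7 20-27 43 2 8 36 41 5 19-3 61 7 12 1 60-2 15-12 30-2 16 165 1-1-9-8-10-26-16-18-18 0-8 6-10 2-27 20-43-2-12-10-16-4-17 2-17 5-19-39-37-2-6-2-14 8-19 0-24-8-20-14-21-4-14-2-16z"/><path data-summit="335 405" data-sink="191 353" d="M334 159l-67 42-7 9-1 5-2-5-18-17-19 20-15 30-6 26 2 49-9 27 0 22-4 20 0 131 4 4 1 6 128-1 2-16 12-30 2-15-1-60-7-12 3-61-5-19-36-41-2-8 27-43 7-20 4-25z"/><path data-summit="93 423" data-sink="191 353" d="M206 159l-5 0-66 32-26 20-5 8 4 16-1 11-22 14-12 11-26 46-3 8 0 12 7 21 16 32 26 35-1 38 3 18-15 40-1 7 113-1 0-5-4-4 0-131 4-20 0-22 9-27-2-49 6-26 15-30 19-19-14-17z"/><path data-summit="527 358" data-sink="435 465" d="M527 203l-9 0-9 4-18 27-24 25-10 24-12 51 2 17 12 24 2 12-20 43-2 27-6 10 0 8 18 18 26 16 7 8 3 11 41-1z"/><path data-summit="335 405" data-sink="265 85" d="M322 16l-139 0-10 13 26 17-1 31 15 3 33 0 19 6-2 73-8 18-15 16 17 17 2 5 1-5 7-9 67-42 6-9 1-12-5-25-1-31-6-36z"/><path data-summit="447 107" data-sink="417 17" d="M494 16l-81 0-5 5-33 42 0 10 10 26 2 29 22-5 25-3 9-5 4-7 1 13 5 12 13 11 23 7 39 3 0-97-13-1-4-5z"/><path data-summit="447 107" data-sink="435 465" d="M447 108l-4 7-9 5-25 3-22 6 4 13 1 16 4 9 13 19 8 20 0 24-8 19 2 14 2 6 40 36 4-22 12-28 22-21 18-27 9-4 10-1 0-47-47-6-15-5-13-11-5-12z"/><path data-summit="93 423" data-sink="17 527" d="M42 351l-26 0 0 176 62 1 17-47-3-18 1-38-26-35-18-35z"/><path data-summit="78 22" data-sink="127 115" d="M151 16l-72 1-3 26-13 42 0 21 4 12 0 11-14 22 2 16 16-3 18-7 24-16 12-14 4-21 14-21 16-16 4-23 10-17-11-9z"/><path data-summit="93 423" data-sink="127 115" d="M163 71l-6 0-18 19-10 16-4 21-12 14-30 19-28 7 2 10 8 10 25 26 8 6 5 1 6-9 26-20 68-33-11-40 4-40z"/><path data-summit="93 423" data-sink="17 55" d="M54 167l-21 4-6 6-11 21 0 152 26 1 7 4-5-18 0-12 4-11 25-43 12-11 16-9 7-8-3-21-15-9-25-26-8-10z"/><path data-summit="78 22" data-sink="17 55" d="M78 16l-62 1 0 93 8 19 4 22 0 15-8 20 1 3 6-12 6-6 22-5-2-15 14-22 0-11-4-12 0-21 13-42z"/><path data-summit="335 405" data-sink="417 17" d="M411 16l-88 1 12 65 1 31 5 25-2 15 22-18 26-8-2-28-10-26 0-10z"/><path data-summit="93 423" data-sink="265 85" d="M201 77l-5 1-4 31 1 17 7 27 1 4 8 3 30 33 16-16 8-18 2-73-19-6-33 0z"/><path data-summit="335 405" data-sink="127 115" d="M175 29l-3 1-9 16-6 24 40 7 2-31z"/>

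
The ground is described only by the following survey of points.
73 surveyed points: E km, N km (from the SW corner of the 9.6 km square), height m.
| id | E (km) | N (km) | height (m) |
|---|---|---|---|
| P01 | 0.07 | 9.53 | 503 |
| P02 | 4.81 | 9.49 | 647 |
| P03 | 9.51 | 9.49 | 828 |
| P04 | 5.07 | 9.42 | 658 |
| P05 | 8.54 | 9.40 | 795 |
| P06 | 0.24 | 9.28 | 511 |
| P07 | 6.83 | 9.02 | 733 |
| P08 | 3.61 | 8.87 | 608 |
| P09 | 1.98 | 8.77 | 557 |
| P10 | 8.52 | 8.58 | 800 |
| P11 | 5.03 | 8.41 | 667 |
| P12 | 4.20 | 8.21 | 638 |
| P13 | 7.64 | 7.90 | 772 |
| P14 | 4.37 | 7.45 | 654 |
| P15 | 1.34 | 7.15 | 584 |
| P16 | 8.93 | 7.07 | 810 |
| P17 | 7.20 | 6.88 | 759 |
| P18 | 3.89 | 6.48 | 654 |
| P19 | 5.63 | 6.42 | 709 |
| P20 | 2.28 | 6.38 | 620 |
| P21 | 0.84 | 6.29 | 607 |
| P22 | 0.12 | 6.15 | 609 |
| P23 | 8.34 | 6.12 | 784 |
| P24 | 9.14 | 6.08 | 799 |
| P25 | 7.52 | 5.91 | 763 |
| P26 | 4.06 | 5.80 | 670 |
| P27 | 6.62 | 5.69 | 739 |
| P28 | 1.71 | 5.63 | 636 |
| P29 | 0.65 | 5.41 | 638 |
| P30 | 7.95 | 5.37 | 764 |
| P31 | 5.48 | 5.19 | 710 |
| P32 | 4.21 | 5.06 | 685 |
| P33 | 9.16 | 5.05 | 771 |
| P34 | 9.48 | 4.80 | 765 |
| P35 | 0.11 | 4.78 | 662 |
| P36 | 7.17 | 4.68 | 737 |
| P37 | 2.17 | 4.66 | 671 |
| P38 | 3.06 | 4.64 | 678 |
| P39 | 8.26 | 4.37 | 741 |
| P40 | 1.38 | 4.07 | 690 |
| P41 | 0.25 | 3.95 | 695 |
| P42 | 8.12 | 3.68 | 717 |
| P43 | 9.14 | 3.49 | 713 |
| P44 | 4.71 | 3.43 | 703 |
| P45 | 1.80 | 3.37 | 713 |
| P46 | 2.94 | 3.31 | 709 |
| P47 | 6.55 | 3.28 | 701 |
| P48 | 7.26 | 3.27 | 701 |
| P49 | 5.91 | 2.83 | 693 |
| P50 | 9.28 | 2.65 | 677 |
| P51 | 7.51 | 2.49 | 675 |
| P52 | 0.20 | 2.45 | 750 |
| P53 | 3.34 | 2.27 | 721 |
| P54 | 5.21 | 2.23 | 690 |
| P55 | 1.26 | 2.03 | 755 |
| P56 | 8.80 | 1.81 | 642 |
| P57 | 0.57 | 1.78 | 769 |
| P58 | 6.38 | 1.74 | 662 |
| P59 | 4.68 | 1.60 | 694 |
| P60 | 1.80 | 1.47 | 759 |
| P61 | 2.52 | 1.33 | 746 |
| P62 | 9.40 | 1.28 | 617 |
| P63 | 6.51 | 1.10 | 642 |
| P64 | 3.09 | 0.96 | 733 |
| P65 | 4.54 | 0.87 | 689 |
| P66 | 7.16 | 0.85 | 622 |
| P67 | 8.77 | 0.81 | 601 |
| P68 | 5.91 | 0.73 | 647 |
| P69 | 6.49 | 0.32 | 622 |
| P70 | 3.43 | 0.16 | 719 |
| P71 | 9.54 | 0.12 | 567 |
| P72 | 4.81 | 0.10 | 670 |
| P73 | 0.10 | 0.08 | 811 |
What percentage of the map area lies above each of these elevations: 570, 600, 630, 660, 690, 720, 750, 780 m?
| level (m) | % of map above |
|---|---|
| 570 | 95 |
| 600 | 89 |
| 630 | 80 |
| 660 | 69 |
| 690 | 55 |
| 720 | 33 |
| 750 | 19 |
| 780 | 9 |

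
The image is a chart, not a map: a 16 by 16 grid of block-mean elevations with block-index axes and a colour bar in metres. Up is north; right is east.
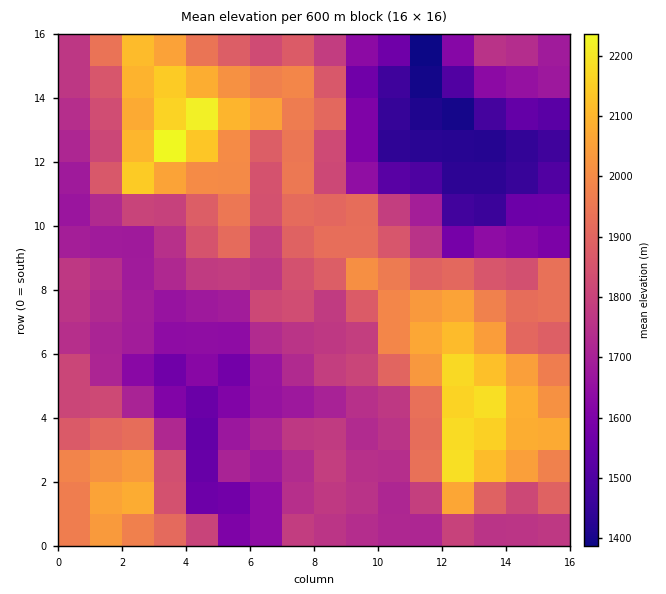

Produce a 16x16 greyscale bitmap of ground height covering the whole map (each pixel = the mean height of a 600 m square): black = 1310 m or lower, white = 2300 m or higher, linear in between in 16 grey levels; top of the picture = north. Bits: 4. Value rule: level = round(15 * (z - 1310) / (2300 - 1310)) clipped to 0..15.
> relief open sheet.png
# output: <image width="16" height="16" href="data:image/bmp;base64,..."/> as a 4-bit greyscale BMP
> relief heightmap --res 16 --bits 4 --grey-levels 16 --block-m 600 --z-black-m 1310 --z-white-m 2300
<image width="16" height="16" href="data:image/bmp;base64,Qk32AAAAAAAAAHYAAAAoAAAAEAAAABAAAAABAAQAAAAAAIAAAAATCwAAEwsAABAAAAAAAAAAAAAAABEREQAiIiIAMzMzAERERABVVVUAZmZmAHd3dwCIiIgAmZmZAKqqqgC7u7sAzMzMAN3d3QDu7u4A////AKupdFd2Znd3q8hEV3dnuYmruEZmd2ncuomWRWd2ed3MiGRFVWd53cuGVFRWeJvcunZlVWd3rMuZdmVmiHmrupl3Znd4m6mYiWZniXmZh0VUVneaiZl2MkRo26qKhTMiI2jO2pqEIiIieM3supQiE0N4zcuqhCE1VXrLqYl1QVdm"/>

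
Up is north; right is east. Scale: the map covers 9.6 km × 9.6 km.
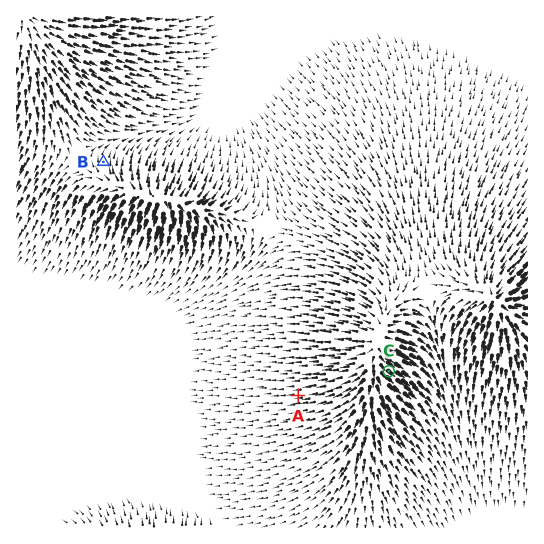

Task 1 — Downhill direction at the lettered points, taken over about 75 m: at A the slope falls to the W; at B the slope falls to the N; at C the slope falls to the SE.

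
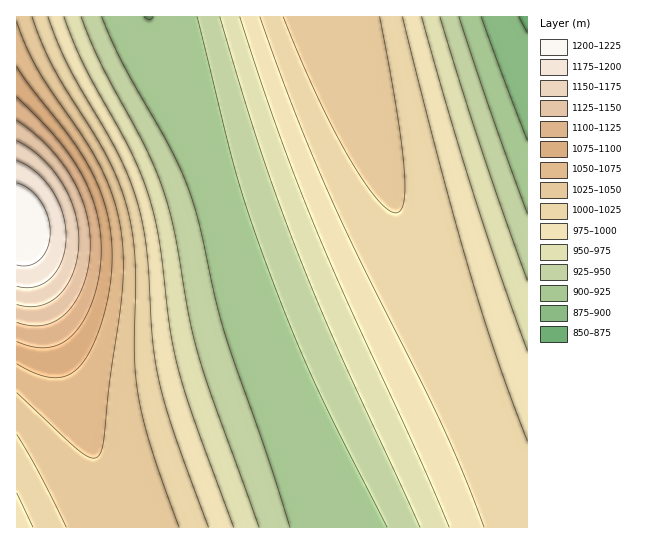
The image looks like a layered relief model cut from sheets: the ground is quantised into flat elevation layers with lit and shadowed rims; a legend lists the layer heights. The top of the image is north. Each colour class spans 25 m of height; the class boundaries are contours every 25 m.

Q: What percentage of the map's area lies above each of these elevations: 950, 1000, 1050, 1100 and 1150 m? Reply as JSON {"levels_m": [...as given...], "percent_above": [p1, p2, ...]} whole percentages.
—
{"levels_m": [950, 1000, 1050, 1100, 1150], "percent_above": [69, 44, 12, 6, 3]}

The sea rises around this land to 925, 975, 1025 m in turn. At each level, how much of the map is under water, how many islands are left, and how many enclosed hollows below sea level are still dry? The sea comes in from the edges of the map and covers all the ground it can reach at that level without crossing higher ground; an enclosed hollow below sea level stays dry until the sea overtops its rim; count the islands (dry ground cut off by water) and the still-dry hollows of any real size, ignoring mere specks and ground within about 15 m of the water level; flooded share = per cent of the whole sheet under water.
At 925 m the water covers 17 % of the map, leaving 0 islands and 0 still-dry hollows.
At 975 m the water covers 43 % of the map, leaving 0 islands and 0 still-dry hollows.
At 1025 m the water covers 76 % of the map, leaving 0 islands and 0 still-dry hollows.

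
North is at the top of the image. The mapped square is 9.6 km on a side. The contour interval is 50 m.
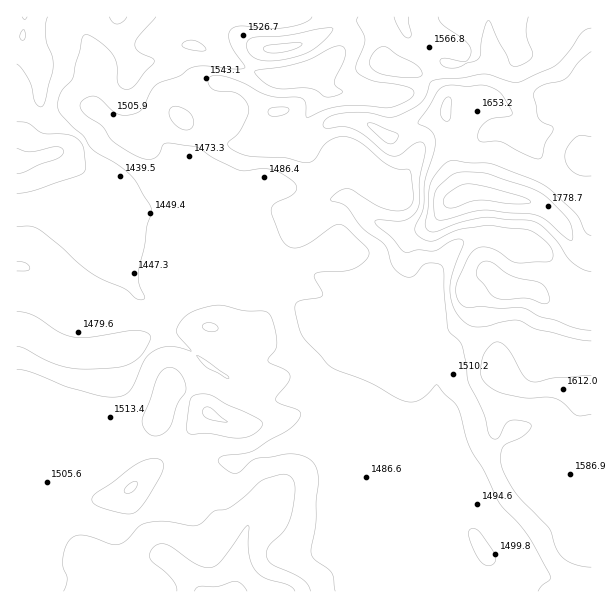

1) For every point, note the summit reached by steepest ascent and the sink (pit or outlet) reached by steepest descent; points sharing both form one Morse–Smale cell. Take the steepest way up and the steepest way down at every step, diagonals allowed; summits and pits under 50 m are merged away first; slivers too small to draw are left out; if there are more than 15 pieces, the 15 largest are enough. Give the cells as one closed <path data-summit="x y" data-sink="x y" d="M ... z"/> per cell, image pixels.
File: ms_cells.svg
<path data-summit="456 198" data-sink="23 36" d="M375 16l-24 0-2 22-7 12-12 11-18 12-24 5-15 0-12-4-52-24-15-4 5-14 1-16-183 0-1 20 8 3 14 27 2 38 6 15 29 14 10 10 6 13 17 18 2 15-5 9-34 18-12 0-18-8-25 1 0 84 28 8 25 15 15 3 17-3 15-6 16-12 5-6 12 9 16 1 21-10 14-10 21-6 10 0 17 8 22 5 8 11 12 42 6 12 12 14 8 15 5 3 20 5 7 7-5 31 15 15 8 14 0 6-20 39-2 13 6 14 11 15 11 33-1 14 220 0 1-238-52-6-10-4-18-12-15 0-44 18-16 28-17-25-6-18 0-9 8-11 6-12 6-30 24-29 16-8 21 0 23 11 19 1 10 7 15 23 11 11 6 3 13 1 0-138-12 0 3-20-1-21-9-16-13 0-14 14-18 8-16-5-11-7-9-11-10-5-21 4-14 4-18-20-10-7-30-7-5-6 0-21z"/><path data-summit="233 591" data-sink="23 36" d="M231 276l-10 0-21 6-14 10-21 10-16-1-12-9-5 6-16 12-15 6-17 3-15-3-33-18-15-4-5 0 1 298 353-1 2-13-11-33-11-15-6-14 2-13 20-39 0-6-11-18-8-8-11-5-12 0-9 3-13 8-44 14-21 11-28-1-11 2-8 6-8 15-9 11-36 24-15 6-14 0-52-14-14-14 6-12 17-14 42-9 14-11 3-6 0-8-16-25 1-32 17-5 18-20 19-18 1-6-2-20 4 23 5 5 14 6 25 21 50 31 25 0 15-4 18-10-28-42-2-15-14-34-7-5-15-2z"/><path data-summit="456 198" data-sink="461 17" d="M591 16l-214 0-1 4 8 19 0 21 5 6 30 7 10 7 18 20 14-4 21-4 10 5 9 11 11 7 16 5 14-5 18-17 13 0 10 22-2 36 11-3z"/><path data-summit="209 413" data-sink="23 36" d="M164 319l-1 19-19 18-18 20-17 5-1 32 16 25-1 12 3-4 44 0 18 18 3 5 18-7 28 1 14-7 43-16 30-13 19 2 5-28-4-9-27-7-17 9-15 4-25 0-50-31-25-21-14-6-5-5z"/><path data-summit="503 287" data-sink="23 36" d="M486 235l-21 5-14 11-17 22-6 30-6 12-8 11 0 9 6 18 16 24 17-27 44-18 15 0 18 12 10 4 11 0 27 6 13 0 1-60-19-5-11-11-19-26-13-5-12 0-14-7z"/><path data-summit="17 165" data-sink="23 36" d="M21 37l-5 1 0 169 25 1 18 8 12 0 34-18 5-9-1-12-18-21-6-13-10-10-29-14-6-15-2-38z"/><path data-summit="131 488" data-sink="23 36" d="M170 446l-44 0-19 17-42 9-17 14-6 12 14 14 52 14 14 0 9-3 42-27 14-19 3-6-2-7z"/><path data-summit="279 48" data-sink="23 36" d="M350 16l-149 0-2 16-6 13 68 29 12 4 24-2 21-6 24-20 8-17z"/>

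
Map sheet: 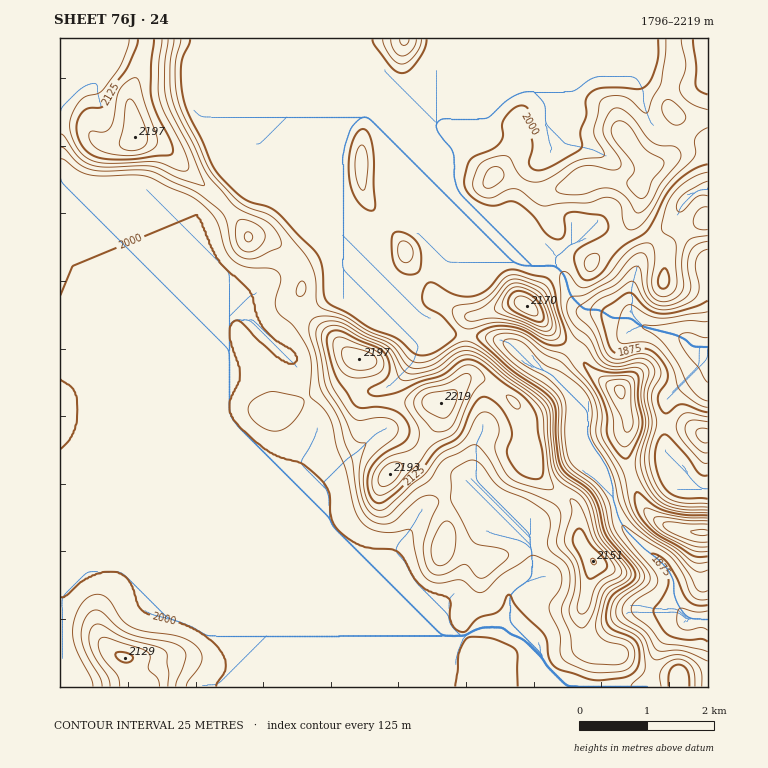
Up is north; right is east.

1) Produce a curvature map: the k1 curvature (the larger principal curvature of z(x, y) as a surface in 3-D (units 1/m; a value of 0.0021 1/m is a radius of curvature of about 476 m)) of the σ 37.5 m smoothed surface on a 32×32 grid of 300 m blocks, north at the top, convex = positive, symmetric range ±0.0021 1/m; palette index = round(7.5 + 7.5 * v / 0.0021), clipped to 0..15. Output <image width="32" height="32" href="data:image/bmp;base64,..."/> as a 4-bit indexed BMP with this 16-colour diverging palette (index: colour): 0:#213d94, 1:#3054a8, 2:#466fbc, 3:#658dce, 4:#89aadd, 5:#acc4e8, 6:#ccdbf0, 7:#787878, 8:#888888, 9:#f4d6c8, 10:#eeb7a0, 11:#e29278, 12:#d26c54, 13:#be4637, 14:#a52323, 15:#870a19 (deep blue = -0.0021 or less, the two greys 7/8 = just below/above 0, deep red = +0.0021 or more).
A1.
<image width="32" height="32" href="data:image/bmp;base64,Qk12AgAAAAAAAHYAAAAoAAAAIAAAACAAAAABAAQAAAAAAAACAAATCwAAEwsAABAAAAAAAAAAlD0hAKhUMAC8b0YAzo1lAN2qiQDoxKwA8NvMAHh4eACIiIgAyNb0AKC37gB4kuIAVGzSADdGvgAjI6UAGQqHAHeZmXiIiIiIiHiIiIiZmdmJvKmZiIiIiIh4iIiarLm6i7iJiIeIh4eHiIiHeqq4eYqXeIiIiIiIiIiIiJymeHmJmHiIiIiIiHiHmIiLx3mLiIiIiIiIiIh4qKl3ad76jIiIiIiIiIiIeLmbqZv6h4uIiIiIiIiIiIiqiIidtoz/iIiIiIiIeIuXmnd3jajfuoiIiIiIh3eNl4h4ic6o92iIiIiIh3eHjOqHeKzHitd6iIiIiHiIiJmsmImdh4y2e4iIiIeIiHeneLqHnYer2K2IiIiHiZh3uZmrd72ofNiqiIiIeIiImqiszZzqp5+mp3iIiIh4h4qquIvdiIr7+5eIiIiIiYd77rd6uHispaqIiIiIiIiIvqeIebds+ZeIeIiIiIiIiKmHiJzf75d3ipmIiIiHd4mneIioeeuaiJ26iIiIiIh5qIiah3iomsmMp4iIiIirmpiHu4h4iIm6e6aIiIh3rKh4iLiIiHi4eambiIiHedmYeIt4iIh5l4fJeoiHeJ+XiIi6eHi6m7uZuniJh3rYd4iIyoh4m5eKuauoi83MqHiIiLqIiIiYeInIqaqLmoiIiIiph4h4mHicl5iKjIl3iIiHiHiIiKmImompiIuYeIiIiIiIh4iIiJiJl4d7qHiIiIiHqYiIiIiHeMiIebmIiIiIibuIiIiIiHi3"/>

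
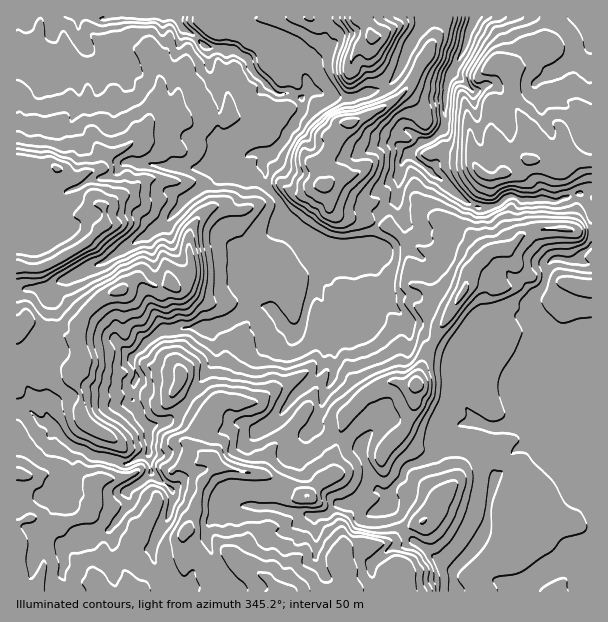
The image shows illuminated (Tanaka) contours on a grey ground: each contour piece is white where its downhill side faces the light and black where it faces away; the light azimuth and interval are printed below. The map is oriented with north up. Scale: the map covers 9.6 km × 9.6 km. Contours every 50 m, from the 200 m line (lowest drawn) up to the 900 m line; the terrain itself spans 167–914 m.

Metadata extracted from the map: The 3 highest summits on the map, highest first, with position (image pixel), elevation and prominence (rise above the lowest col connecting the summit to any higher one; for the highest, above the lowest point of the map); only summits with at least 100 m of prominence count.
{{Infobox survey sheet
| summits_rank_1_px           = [120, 290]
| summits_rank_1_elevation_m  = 817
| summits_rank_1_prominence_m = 155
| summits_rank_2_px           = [416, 384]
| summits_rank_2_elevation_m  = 774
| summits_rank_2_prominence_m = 128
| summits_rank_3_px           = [372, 36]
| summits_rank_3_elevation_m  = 714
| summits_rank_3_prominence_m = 267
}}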